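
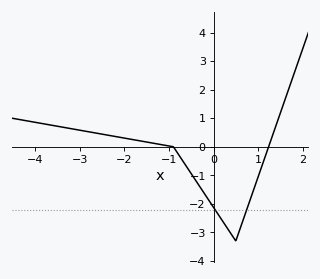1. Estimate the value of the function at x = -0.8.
-0.2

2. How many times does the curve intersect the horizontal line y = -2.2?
2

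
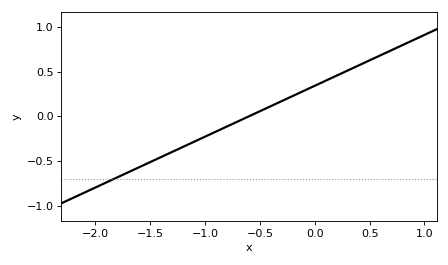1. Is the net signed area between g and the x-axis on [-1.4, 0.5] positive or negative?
positive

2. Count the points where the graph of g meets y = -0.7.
1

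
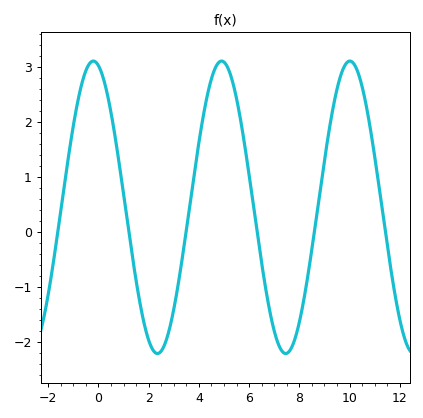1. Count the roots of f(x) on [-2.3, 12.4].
6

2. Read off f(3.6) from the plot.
0.4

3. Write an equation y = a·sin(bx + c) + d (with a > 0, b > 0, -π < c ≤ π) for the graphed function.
y = 2.66sin(1.2x + 1.8) + 0.45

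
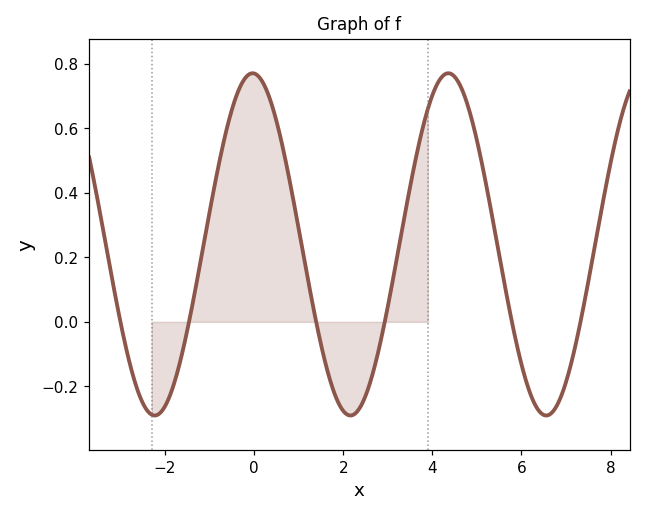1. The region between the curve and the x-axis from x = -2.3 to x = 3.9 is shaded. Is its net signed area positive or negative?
positive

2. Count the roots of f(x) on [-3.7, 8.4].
6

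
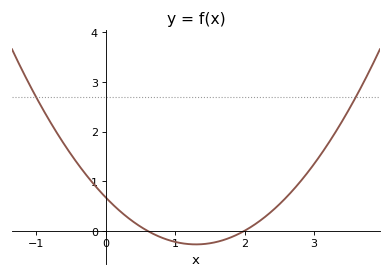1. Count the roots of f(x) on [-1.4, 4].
2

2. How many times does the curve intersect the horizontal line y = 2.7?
2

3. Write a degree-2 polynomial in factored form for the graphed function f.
y = 0.56(x - 0.6)(x - 2)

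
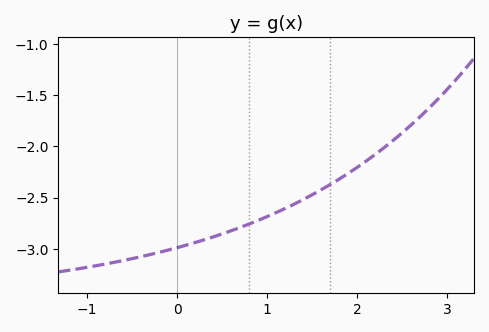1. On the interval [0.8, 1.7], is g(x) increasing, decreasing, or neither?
increasing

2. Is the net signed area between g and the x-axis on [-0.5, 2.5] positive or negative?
negative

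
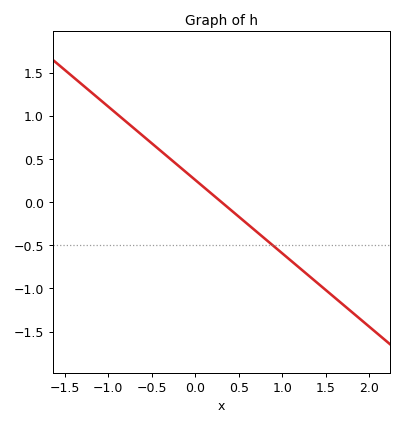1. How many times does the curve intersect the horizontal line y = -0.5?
1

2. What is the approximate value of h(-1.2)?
1.27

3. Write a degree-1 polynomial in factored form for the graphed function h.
y = -0.85(x - 0.3)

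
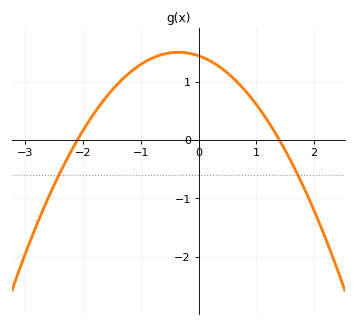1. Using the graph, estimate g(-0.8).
1.4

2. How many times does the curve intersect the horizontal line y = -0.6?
2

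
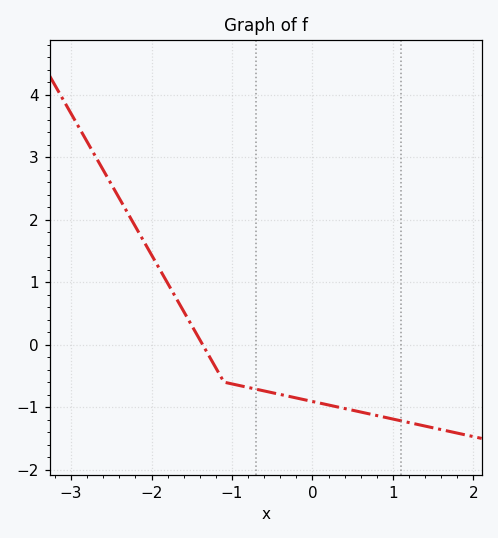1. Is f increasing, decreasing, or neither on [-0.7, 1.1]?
decreasing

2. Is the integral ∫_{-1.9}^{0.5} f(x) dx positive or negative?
negative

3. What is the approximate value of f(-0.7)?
-0.7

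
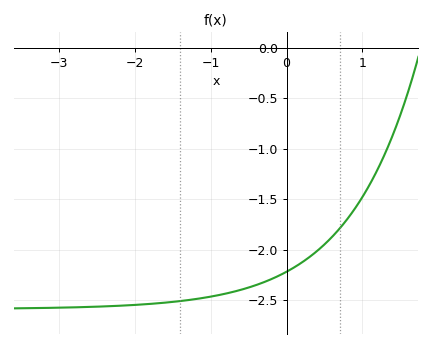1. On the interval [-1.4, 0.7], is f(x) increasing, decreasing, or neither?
increasing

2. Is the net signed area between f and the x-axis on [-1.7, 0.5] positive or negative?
negative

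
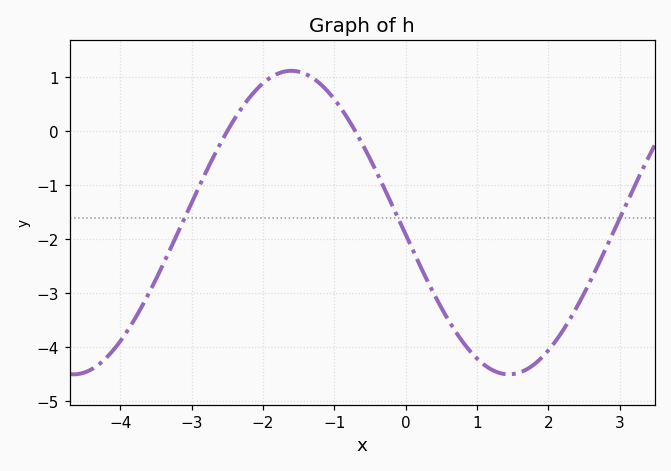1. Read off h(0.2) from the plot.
-2.5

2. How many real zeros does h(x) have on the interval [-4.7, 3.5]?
2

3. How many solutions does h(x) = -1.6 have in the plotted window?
3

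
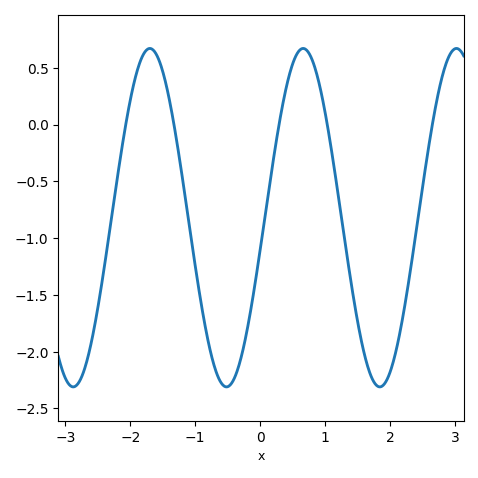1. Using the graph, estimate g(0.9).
0.383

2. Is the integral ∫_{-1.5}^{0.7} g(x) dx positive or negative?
negative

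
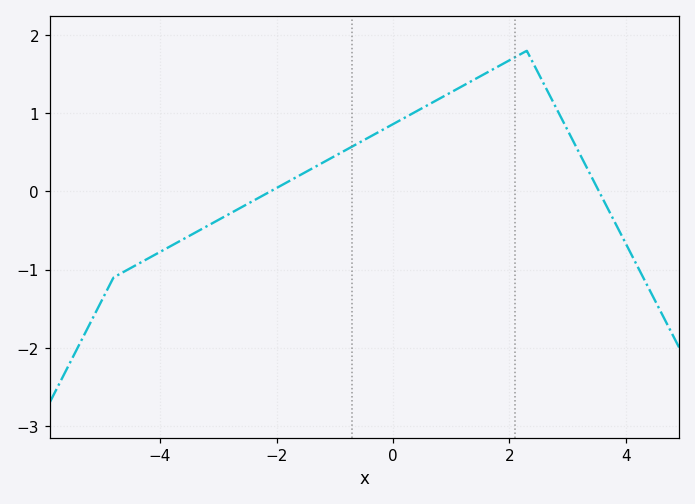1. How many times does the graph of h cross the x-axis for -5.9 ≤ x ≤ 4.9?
2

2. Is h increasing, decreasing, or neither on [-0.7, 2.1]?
increasing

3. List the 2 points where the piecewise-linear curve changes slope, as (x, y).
(-4.8, -1.1); (2.3, 1.8)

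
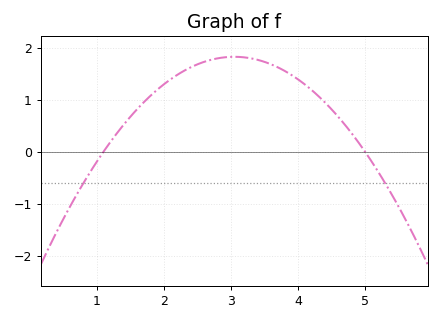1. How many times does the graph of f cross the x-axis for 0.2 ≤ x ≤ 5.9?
2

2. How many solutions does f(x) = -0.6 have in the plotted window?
2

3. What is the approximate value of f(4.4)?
0.95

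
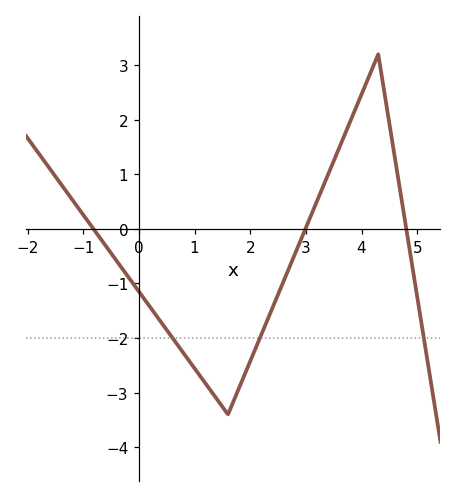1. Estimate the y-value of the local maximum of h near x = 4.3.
3.2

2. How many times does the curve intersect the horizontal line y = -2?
3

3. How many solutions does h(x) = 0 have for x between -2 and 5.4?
3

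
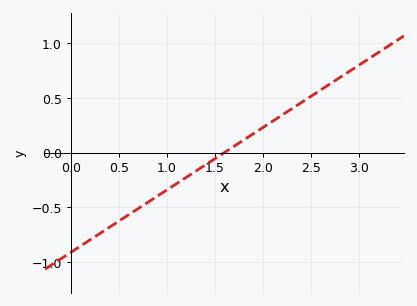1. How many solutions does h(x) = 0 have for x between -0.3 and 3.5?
1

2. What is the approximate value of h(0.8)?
-0.456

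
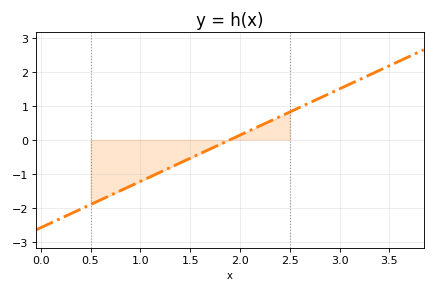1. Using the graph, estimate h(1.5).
-0.544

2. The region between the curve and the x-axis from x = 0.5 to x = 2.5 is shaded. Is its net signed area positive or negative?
negative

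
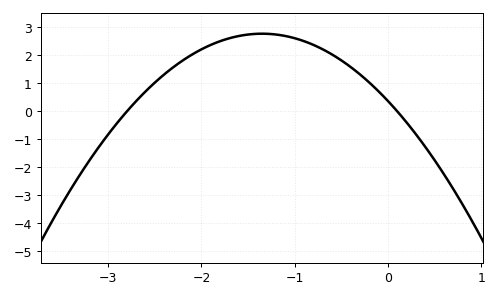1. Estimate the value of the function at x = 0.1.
0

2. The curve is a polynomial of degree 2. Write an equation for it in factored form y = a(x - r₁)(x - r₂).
y = -1.32(x + 2.8)(x - 0.1)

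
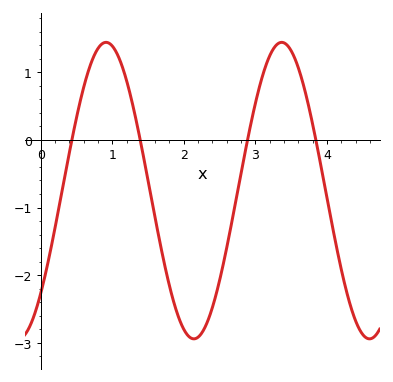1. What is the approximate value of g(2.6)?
-1.6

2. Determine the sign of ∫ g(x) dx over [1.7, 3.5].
negative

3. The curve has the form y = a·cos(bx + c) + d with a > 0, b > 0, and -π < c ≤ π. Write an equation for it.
y = 2.19cos(2.6x - 2.3) - 0.75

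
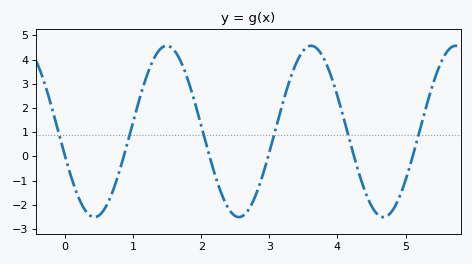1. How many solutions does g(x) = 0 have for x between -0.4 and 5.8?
6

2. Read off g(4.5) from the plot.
-2.05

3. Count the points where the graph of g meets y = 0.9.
6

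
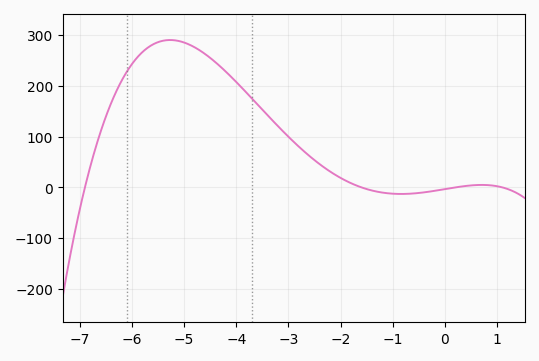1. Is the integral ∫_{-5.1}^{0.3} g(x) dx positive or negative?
positive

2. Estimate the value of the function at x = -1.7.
3.85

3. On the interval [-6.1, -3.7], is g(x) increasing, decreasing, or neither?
neither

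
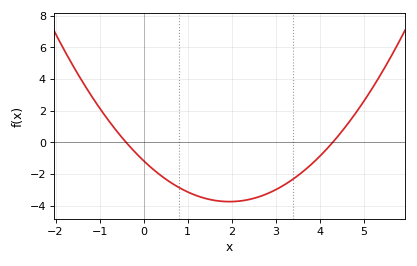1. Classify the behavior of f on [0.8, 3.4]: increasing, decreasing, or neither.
neither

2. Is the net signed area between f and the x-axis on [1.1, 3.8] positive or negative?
negative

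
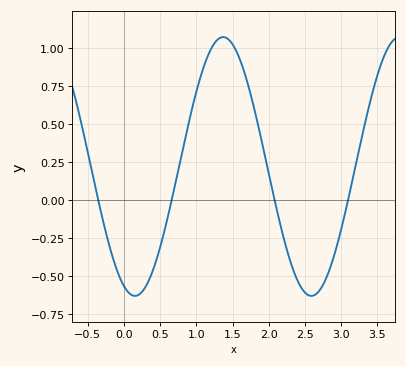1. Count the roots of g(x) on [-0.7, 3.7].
4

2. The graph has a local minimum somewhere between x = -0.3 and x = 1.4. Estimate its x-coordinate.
0.2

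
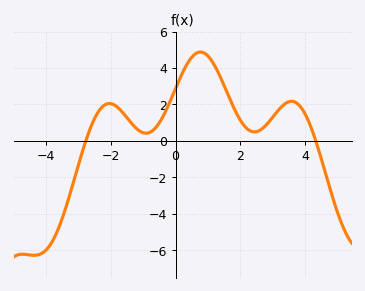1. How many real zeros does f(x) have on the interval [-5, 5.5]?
2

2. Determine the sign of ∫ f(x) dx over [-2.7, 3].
positive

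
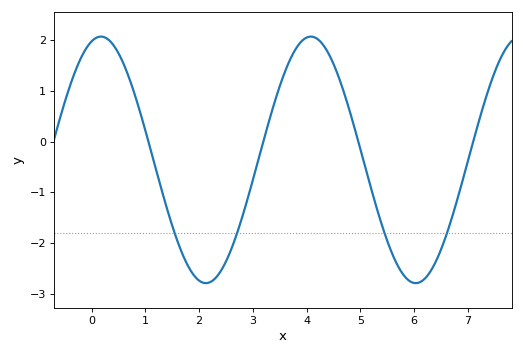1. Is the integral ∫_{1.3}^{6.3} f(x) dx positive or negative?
negative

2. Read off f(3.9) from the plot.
1.97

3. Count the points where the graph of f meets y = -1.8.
4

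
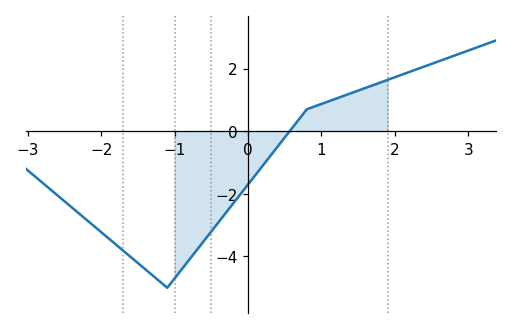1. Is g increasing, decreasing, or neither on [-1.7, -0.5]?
neither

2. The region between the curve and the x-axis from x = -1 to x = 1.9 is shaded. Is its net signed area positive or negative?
negative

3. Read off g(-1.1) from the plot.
-5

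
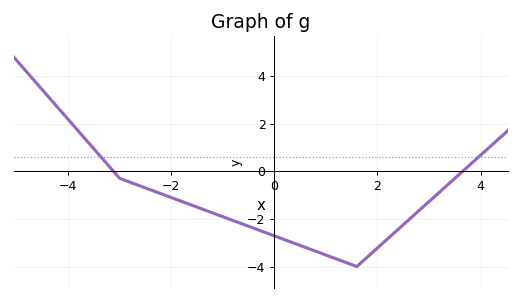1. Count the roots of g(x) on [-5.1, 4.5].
2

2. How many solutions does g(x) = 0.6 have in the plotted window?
2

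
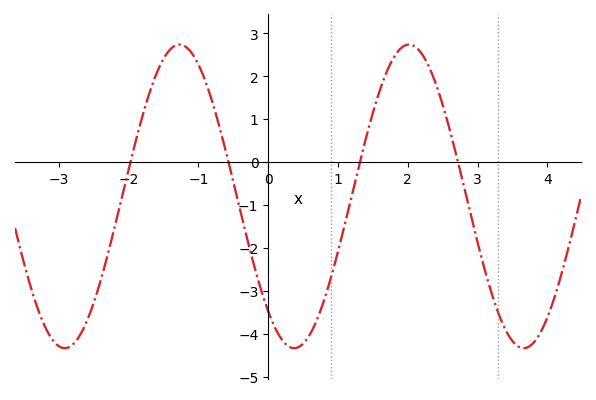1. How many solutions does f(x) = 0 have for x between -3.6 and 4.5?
4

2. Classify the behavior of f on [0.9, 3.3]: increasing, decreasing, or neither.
neither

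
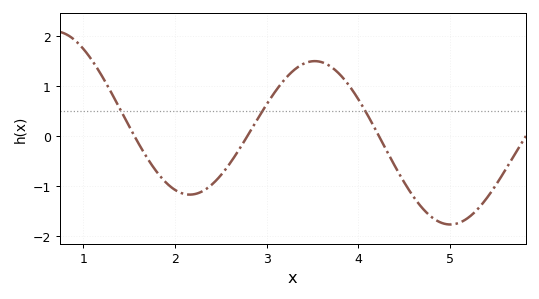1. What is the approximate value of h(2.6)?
-0.5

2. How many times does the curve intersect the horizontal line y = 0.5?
3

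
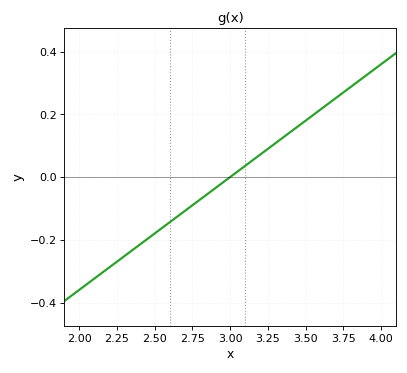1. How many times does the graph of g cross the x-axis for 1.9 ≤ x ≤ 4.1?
1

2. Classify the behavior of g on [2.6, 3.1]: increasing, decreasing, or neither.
increasing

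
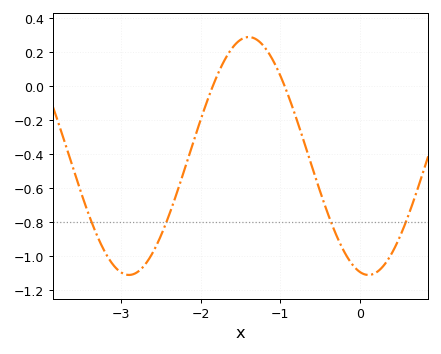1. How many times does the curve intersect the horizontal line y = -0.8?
4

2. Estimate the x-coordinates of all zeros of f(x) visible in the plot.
-1.8, -0.9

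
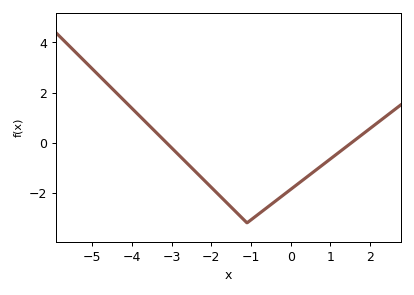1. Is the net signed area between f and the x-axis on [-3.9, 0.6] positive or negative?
negative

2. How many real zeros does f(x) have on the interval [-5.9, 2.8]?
2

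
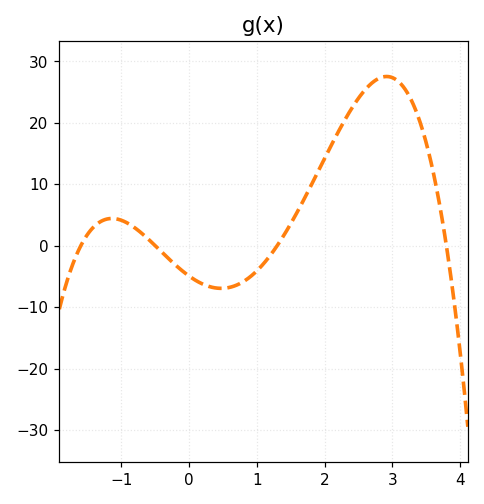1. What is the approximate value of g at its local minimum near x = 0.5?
-7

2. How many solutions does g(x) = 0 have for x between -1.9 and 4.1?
4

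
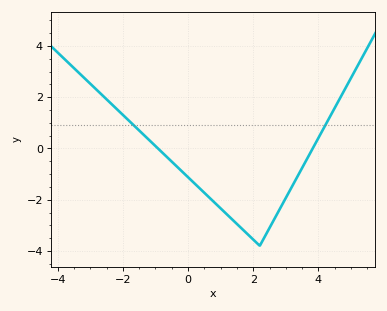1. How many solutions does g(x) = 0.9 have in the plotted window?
2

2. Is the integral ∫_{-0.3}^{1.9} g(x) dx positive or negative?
negative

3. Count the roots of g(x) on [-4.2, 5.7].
2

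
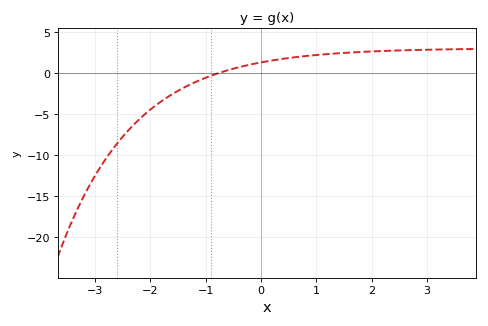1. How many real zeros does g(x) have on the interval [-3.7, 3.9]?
1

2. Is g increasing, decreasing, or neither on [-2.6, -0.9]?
increasing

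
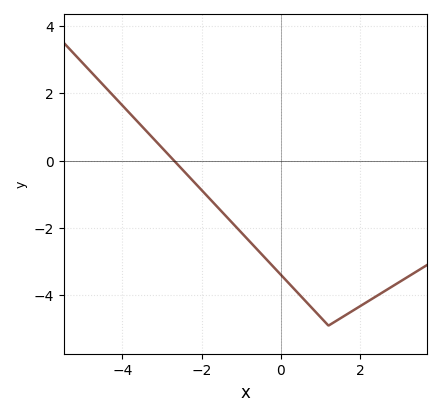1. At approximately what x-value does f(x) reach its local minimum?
1.2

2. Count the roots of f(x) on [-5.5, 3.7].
1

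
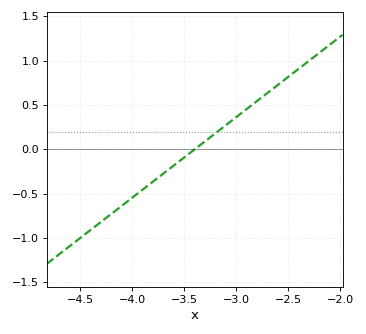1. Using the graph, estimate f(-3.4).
0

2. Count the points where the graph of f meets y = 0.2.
1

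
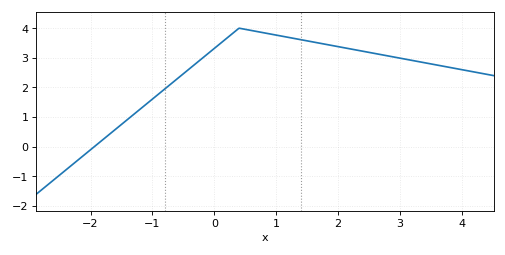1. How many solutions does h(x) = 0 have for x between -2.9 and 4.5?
1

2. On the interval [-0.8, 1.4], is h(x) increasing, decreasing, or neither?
neither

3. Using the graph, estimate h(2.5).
3.2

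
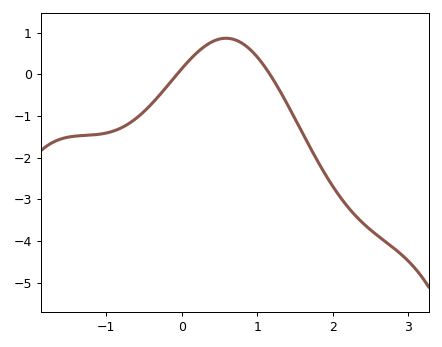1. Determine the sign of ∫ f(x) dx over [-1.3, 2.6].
negative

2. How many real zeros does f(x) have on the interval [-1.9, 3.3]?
2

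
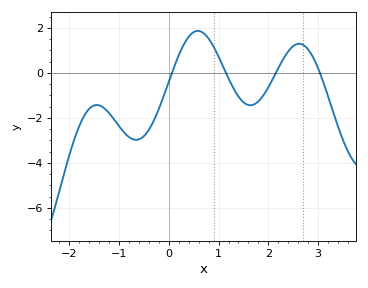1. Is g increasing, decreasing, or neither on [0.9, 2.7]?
neither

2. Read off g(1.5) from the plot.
-1.31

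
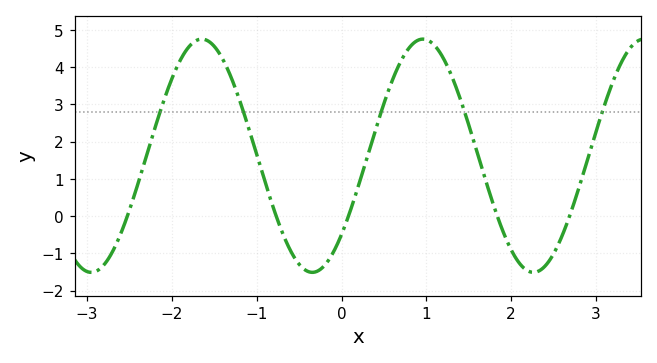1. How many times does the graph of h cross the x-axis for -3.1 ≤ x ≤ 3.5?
5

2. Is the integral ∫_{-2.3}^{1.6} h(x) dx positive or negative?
positive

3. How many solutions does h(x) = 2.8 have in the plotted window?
5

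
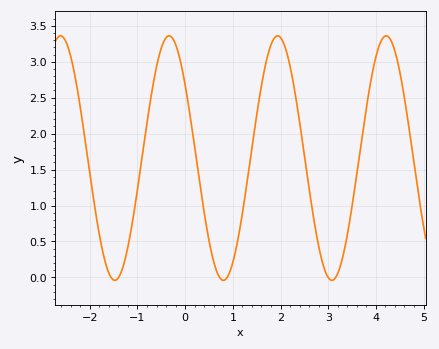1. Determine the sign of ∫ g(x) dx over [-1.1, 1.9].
positive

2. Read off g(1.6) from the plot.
2.67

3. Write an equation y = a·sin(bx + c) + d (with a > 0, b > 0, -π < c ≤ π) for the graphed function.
y = 1.7sin(2.76x + 2.5) + 1.66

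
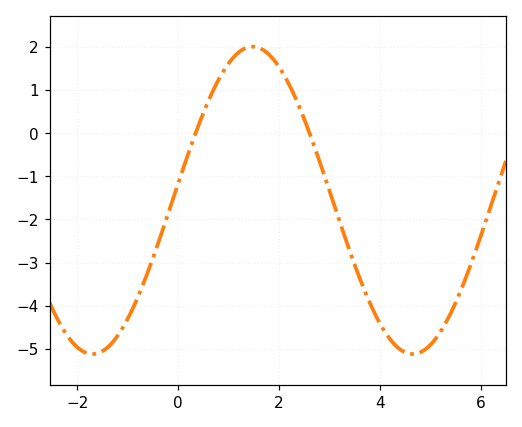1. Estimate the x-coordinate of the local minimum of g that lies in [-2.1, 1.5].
-1.7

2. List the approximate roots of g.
0.347, 2.6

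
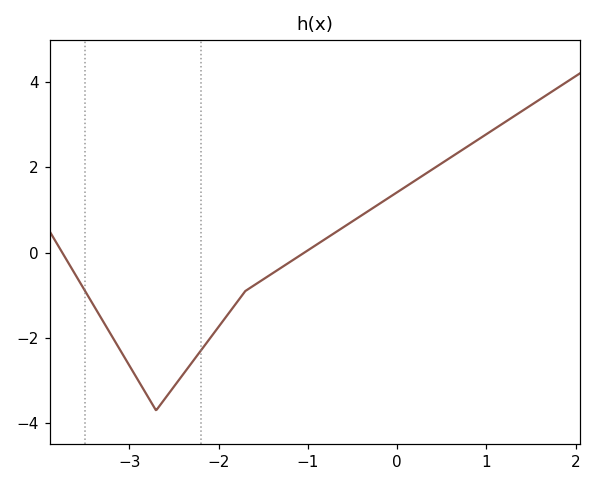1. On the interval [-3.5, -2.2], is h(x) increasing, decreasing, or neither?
neither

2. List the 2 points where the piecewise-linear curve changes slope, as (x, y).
(-2.7, -3.7); (-1.7, -0.9)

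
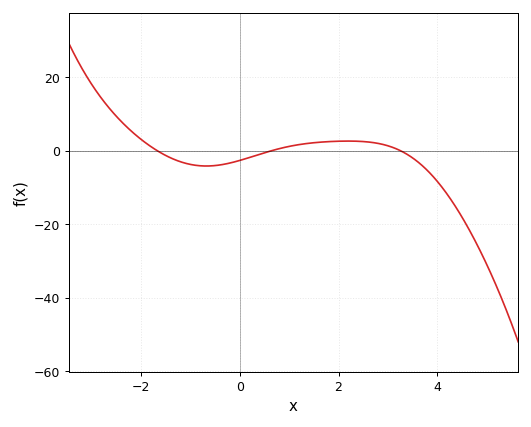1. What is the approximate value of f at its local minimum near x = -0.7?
-4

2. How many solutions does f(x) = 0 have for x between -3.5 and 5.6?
3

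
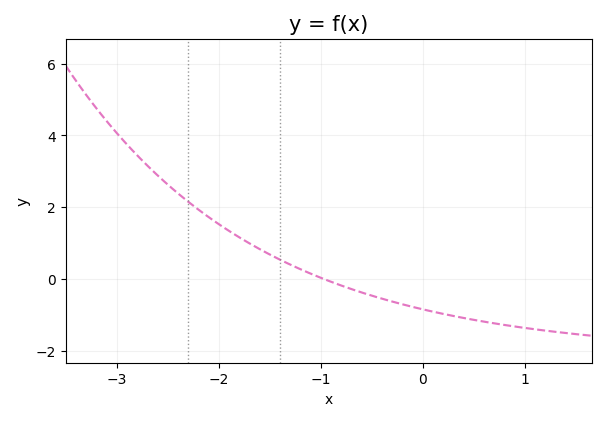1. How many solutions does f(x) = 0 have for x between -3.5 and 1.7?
1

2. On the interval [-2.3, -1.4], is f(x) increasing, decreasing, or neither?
decreasing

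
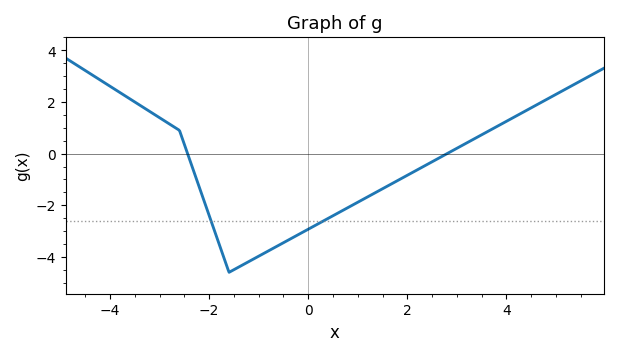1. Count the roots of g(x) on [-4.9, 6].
2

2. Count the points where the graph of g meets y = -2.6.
2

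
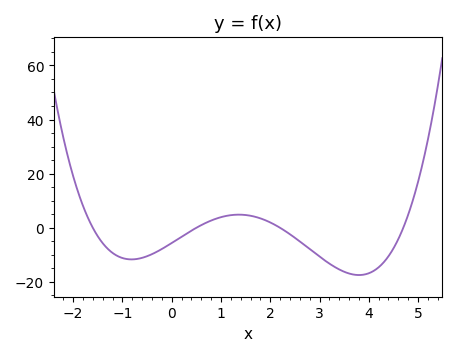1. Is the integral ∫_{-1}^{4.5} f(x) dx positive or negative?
negative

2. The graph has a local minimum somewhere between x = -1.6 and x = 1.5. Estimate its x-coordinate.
-0.8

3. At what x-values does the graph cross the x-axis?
-1.6, 0.4, 2.2, 4.8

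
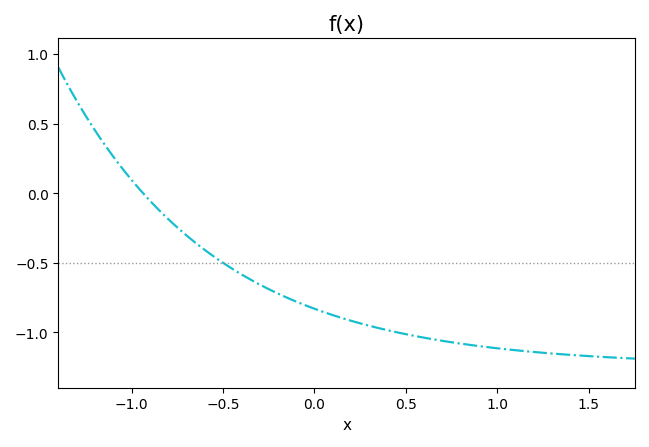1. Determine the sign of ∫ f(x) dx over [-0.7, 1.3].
negative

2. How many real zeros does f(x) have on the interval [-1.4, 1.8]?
1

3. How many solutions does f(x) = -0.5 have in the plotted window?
1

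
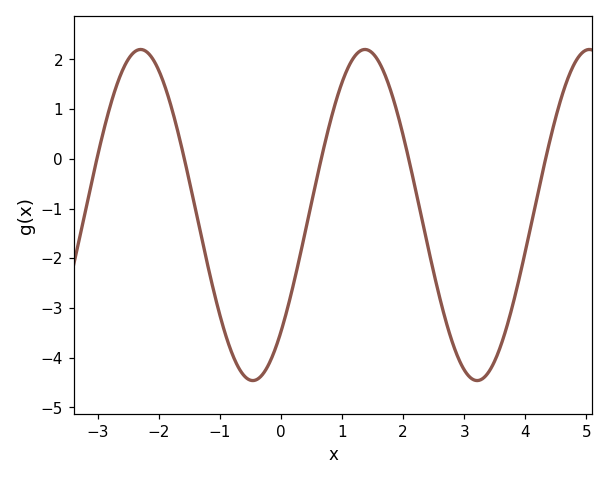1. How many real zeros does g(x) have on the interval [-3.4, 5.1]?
5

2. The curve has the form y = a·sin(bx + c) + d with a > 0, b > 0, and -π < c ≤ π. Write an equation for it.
y = 3.33sin(1.7x - 0.78) - 1.13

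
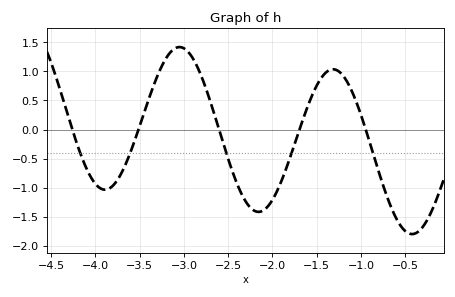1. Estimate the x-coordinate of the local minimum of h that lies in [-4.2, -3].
-3.9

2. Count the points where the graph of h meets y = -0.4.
5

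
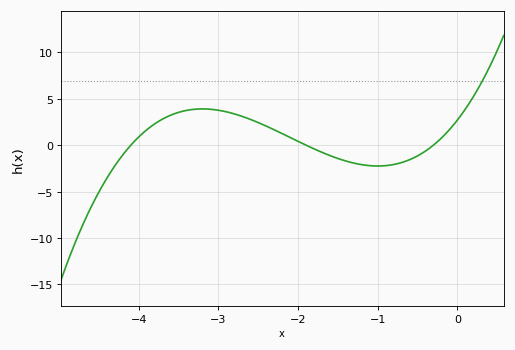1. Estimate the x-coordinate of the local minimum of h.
-0.998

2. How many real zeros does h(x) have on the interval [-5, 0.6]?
3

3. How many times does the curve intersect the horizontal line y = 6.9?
1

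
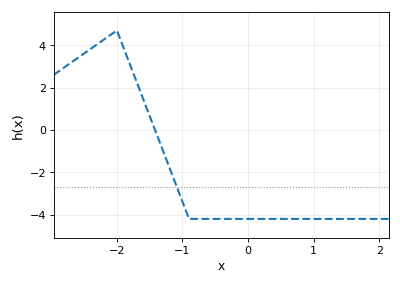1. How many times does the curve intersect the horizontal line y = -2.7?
1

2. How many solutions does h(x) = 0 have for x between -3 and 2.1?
1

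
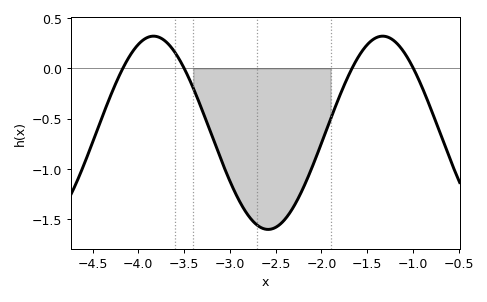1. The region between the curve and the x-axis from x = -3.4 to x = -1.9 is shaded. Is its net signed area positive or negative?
negative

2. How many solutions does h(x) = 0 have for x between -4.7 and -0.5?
4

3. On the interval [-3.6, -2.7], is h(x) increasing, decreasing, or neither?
decreasing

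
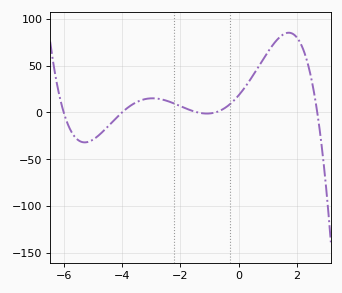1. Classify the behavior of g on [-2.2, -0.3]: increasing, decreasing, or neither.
neither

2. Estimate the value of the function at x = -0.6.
2.42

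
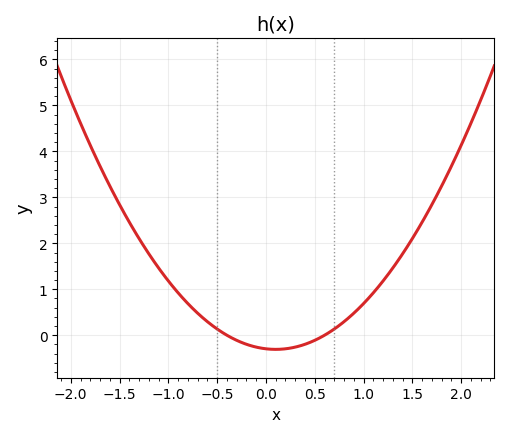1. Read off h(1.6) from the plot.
2.46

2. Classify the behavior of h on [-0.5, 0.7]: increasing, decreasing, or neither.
neither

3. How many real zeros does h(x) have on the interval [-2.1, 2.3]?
2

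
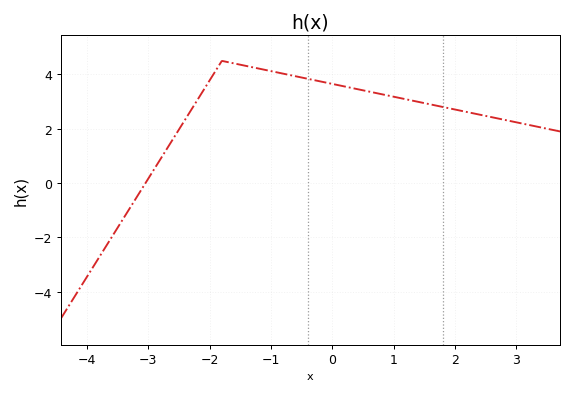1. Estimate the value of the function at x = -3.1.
-0.201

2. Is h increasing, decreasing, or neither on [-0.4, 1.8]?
decreasing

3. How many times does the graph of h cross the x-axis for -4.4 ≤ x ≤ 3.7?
1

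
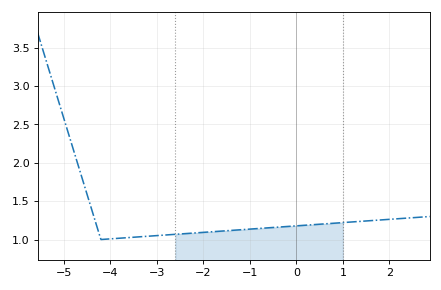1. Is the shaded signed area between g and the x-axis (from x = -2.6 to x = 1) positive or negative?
positive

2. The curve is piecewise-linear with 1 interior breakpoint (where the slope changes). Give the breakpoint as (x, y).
(-4.2, 1)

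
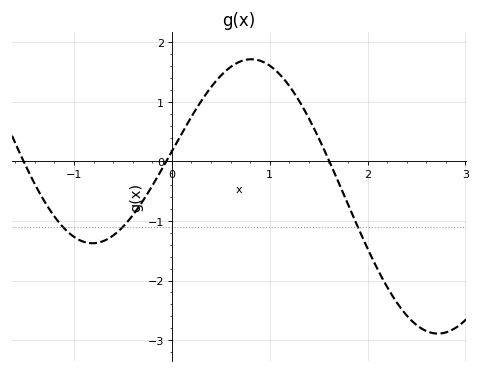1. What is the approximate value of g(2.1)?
-1.8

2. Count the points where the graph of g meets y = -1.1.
3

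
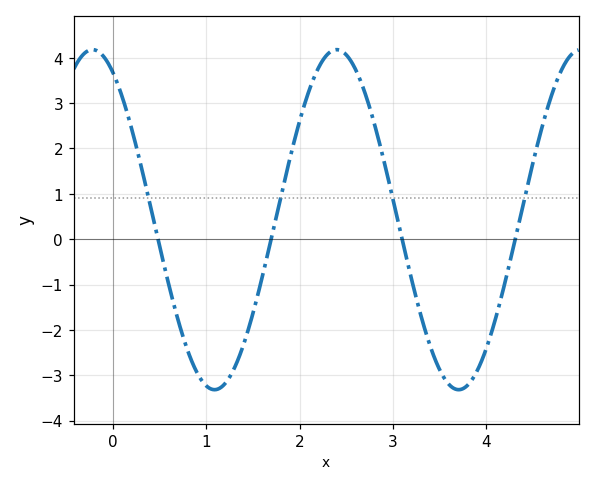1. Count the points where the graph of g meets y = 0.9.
4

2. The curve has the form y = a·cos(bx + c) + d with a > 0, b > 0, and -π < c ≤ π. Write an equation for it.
y = 3.75cos(2.4x + 0.53) + 0.43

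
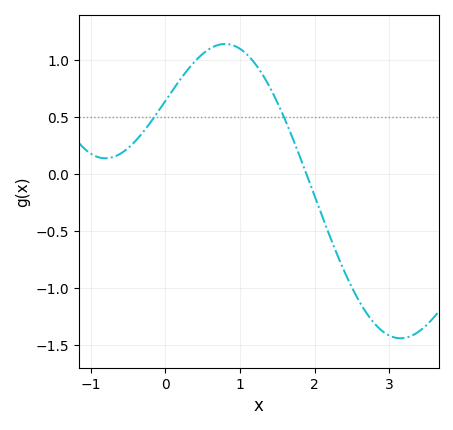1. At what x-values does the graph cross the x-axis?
1.89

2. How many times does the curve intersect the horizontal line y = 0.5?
2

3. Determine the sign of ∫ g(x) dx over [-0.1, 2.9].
positive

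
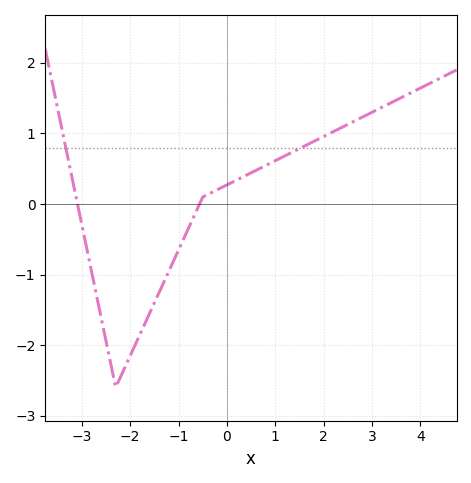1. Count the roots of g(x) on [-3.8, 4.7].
2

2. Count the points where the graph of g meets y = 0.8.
2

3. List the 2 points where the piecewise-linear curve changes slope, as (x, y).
(-2.3, -2.6); (-0.5, 0.1)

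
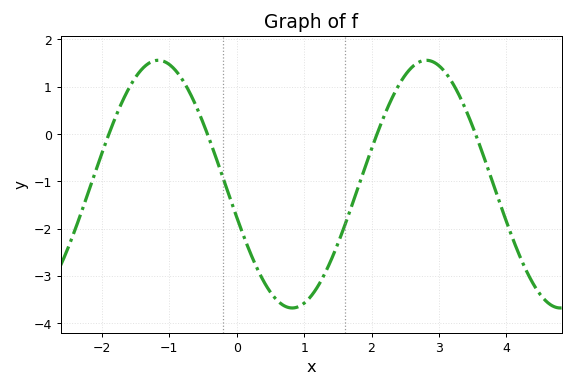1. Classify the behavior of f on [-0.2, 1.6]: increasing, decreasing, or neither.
neither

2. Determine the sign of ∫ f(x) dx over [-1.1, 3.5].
negative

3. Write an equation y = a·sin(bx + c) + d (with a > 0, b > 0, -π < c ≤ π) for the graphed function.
y = 2.62sin(1.58x - 2.87) - 1.06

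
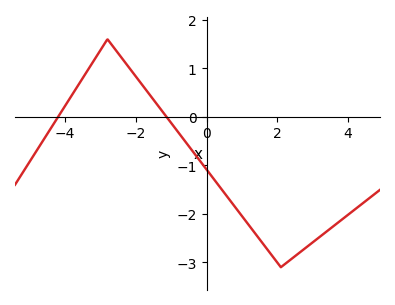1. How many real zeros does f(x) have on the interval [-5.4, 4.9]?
2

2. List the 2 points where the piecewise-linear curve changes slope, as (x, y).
(-2.8, 1.6); (2.1, -3.1)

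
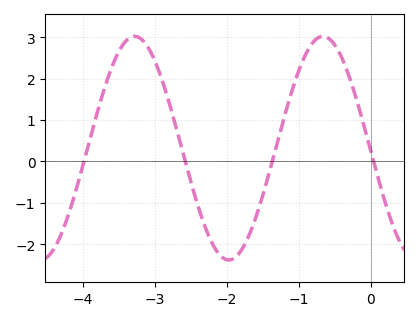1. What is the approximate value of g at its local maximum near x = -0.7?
3.02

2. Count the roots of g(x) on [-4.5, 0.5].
4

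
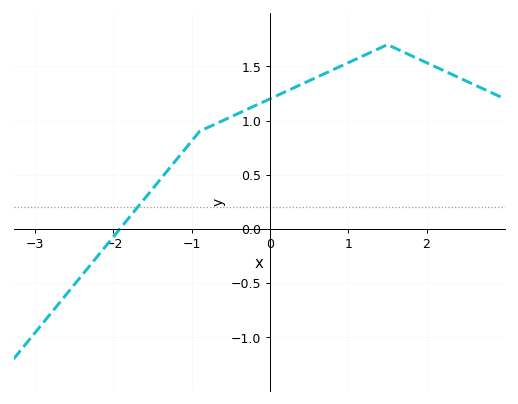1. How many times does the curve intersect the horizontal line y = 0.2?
1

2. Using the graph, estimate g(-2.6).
-0.603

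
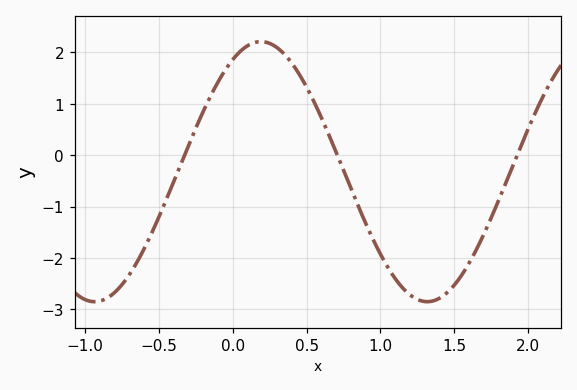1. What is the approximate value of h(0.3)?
2.09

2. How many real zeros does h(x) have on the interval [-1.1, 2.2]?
3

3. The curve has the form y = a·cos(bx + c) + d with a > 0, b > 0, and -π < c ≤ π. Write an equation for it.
y = 2.53cos(2.79x - 0.532) - 0.32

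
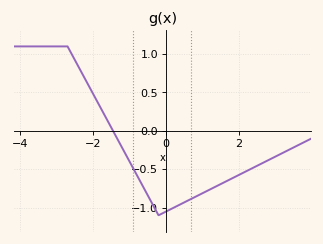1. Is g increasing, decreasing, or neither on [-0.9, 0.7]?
neither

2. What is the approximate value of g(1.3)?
-0.743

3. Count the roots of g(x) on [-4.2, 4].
1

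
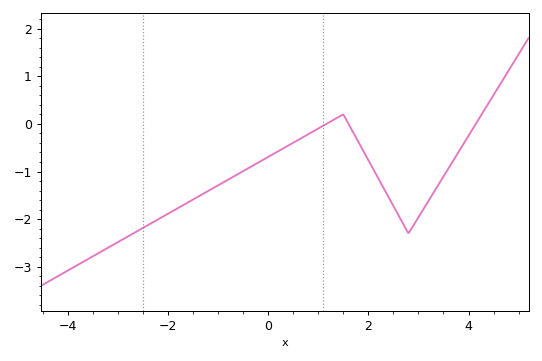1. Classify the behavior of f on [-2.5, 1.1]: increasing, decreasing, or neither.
increasing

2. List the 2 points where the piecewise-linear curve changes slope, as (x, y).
(1.5, 0.2); (2.8, -2.3)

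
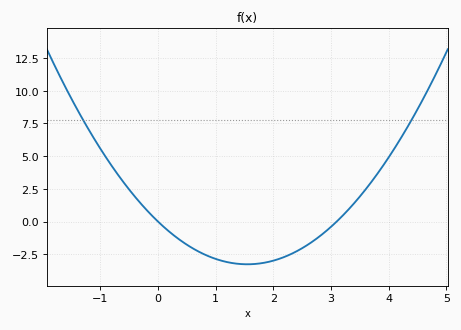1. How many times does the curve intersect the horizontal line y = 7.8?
2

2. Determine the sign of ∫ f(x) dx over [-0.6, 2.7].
negative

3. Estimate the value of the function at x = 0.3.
-1.14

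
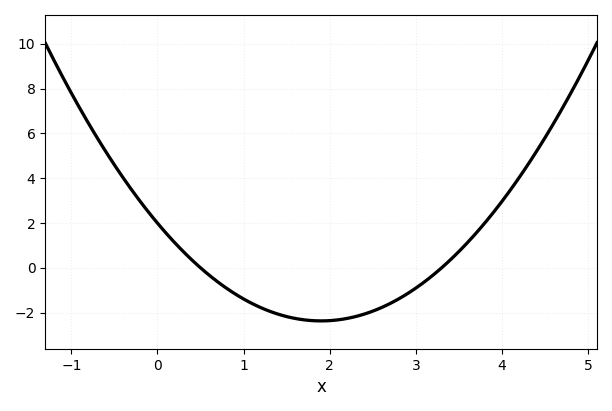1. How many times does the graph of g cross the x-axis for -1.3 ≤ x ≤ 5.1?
2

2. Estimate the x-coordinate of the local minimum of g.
1.9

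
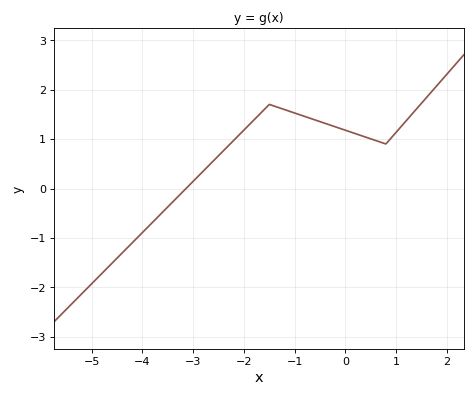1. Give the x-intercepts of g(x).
-3.2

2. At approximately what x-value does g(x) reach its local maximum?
-1.4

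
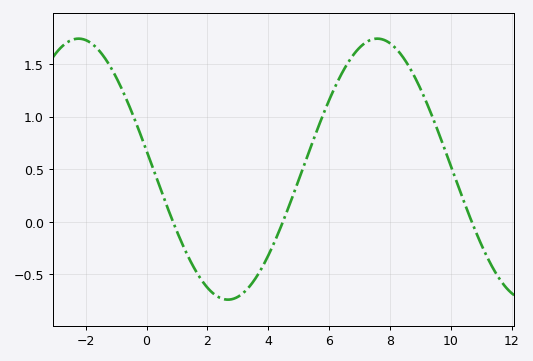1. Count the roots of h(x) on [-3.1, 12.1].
3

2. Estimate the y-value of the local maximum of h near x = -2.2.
1.75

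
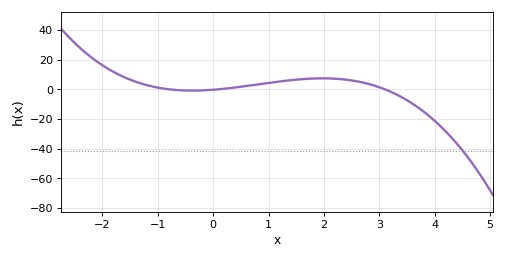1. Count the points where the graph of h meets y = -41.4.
1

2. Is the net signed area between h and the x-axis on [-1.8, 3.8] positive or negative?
positive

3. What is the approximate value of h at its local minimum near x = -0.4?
0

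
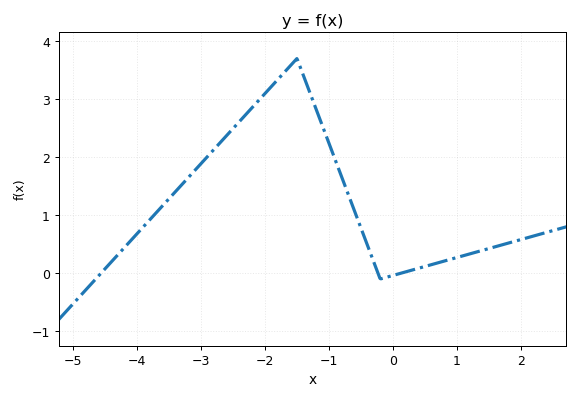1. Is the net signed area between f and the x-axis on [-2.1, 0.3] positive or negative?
positive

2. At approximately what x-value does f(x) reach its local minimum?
-0.2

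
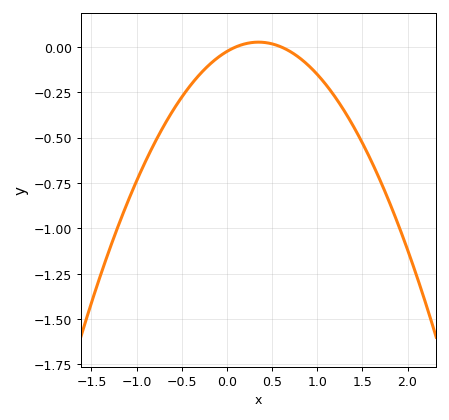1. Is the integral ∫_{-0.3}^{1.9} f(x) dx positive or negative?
negative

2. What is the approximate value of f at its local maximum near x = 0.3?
0.02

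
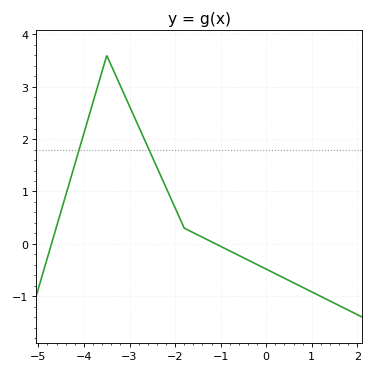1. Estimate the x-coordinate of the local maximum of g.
-3.5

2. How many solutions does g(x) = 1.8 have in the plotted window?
2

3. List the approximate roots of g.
-4.71, -1.11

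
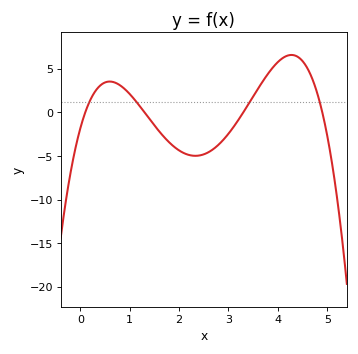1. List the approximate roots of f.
0.1, 1.3, 3.3, 4.9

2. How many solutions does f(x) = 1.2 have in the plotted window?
4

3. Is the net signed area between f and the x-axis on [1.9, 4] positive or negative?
negative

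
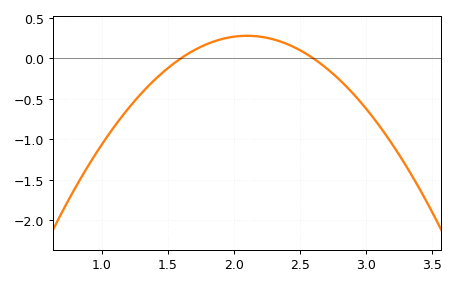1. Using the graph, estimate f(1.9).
0.25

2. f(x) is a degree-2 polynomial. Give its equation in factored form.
y = -1.11(x - 1.6)(x - 2.6)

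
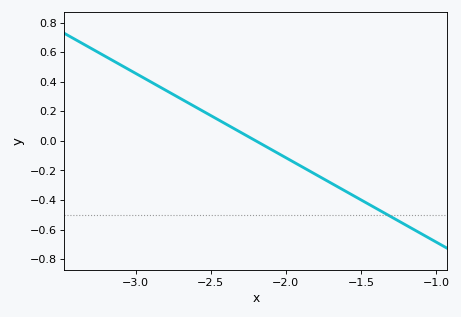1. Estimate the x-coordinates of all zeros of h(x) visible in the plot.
-2.2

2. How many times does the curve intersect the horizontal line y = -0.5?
1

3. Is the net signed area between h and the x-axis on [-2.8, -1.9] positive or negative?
positive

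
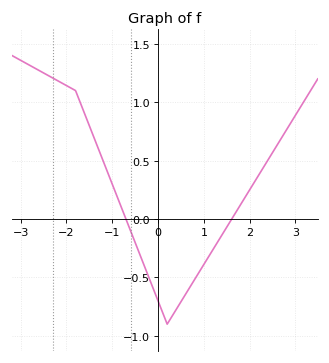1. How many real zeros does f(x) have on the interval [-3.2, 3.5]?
2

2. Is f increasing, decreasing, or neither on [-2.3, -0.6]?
decreasing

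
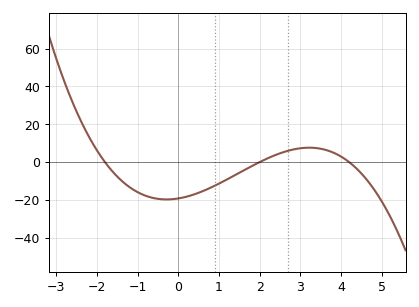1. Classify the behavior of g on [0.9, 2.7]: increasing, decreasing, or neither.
increasing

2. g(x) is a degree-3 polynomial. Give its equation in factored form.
y = -1.27(x + 1.8)(x - 2)(x - 4.2)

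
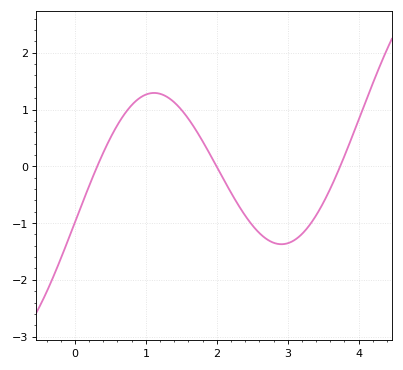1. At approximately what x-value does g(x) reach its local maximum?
1.12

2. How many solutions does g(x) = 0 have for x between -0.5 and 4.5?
3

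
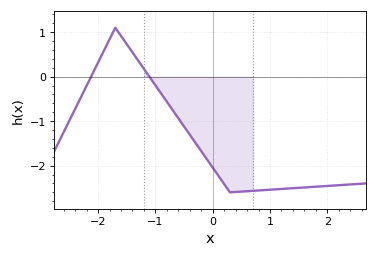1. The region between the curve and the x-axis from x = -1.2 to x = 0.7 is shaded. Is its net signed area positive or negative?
negative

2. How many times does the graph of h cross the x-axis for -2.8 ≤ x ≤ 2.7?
2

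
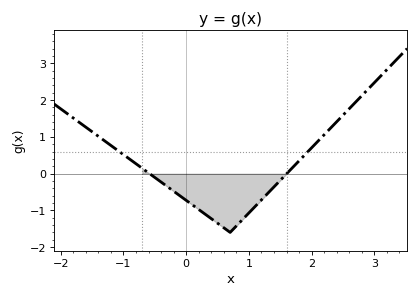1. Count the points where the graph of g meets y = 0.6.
2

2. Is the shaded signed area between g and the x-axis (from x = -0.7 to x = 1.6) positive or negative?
negative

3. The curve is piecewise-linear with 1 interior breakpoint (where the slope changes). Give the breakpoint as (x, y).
(0.7, -1.6)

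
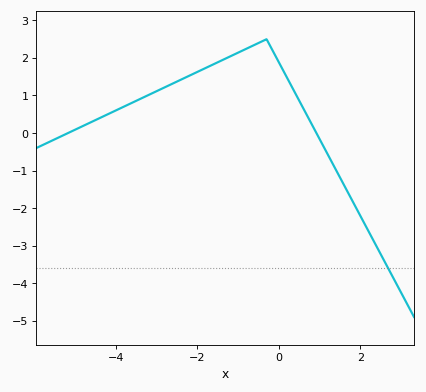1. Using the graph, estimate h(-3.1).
1.06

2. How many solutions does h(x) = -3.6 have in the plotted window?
1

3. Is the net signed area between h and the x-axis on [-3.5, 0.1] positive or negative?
positive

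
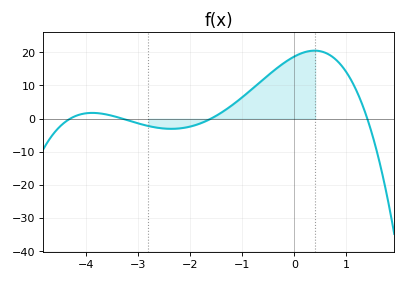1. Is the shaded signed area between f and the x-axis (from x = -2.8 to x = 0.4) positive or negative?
positive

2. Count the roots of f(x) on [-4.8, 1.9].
4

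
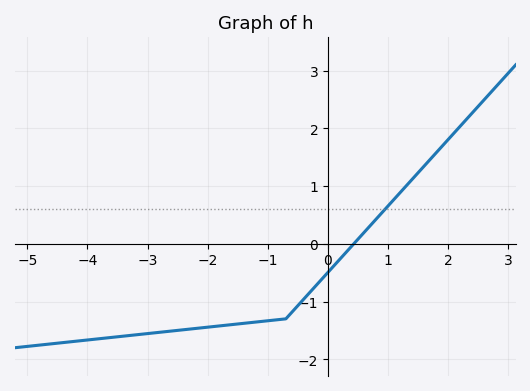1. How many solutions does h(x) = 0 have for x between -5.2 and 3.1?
1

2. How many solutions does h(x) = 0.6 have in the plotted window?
1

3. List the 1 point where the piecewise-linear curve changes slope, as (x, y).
(-0.7, -1.3)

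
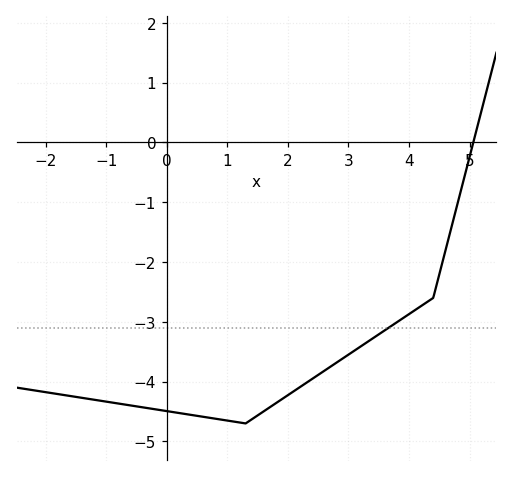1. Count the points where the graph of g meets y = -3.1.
1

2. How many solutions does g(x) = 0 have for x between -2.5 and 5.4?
1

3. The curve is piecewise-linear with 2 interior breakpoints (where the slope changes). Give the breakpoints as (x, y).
(1.3, -4.7); (4.4, -2.6)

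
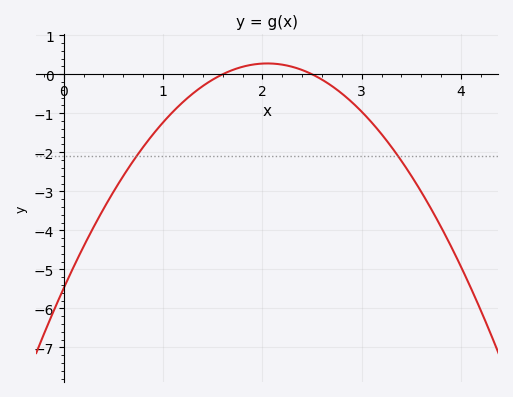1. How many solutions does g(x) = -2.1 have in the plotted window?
2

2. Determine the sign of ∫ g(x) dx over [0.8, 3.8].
negative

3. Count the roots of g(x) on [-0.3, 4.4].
2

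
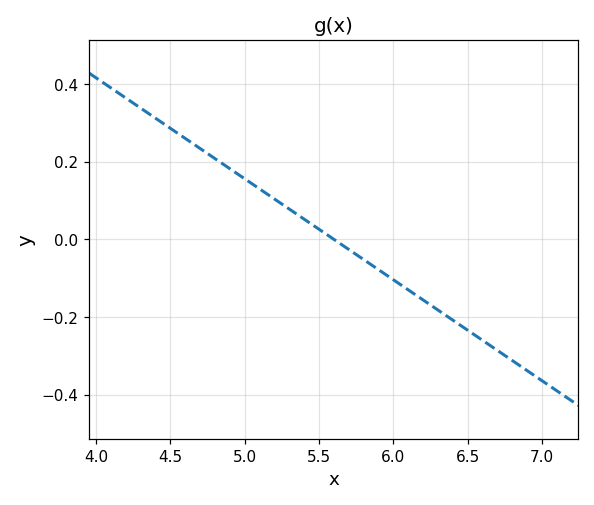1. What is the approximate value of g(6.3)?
-0.18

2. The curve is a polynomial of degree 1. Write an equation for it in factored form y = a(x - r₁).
y = -0.26(x - 5.6)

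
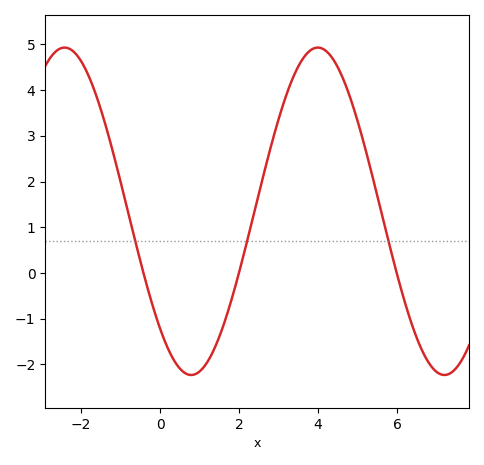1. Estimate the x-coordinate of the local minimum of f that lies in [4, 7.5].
7.2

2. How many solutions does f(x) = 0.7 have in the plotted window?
3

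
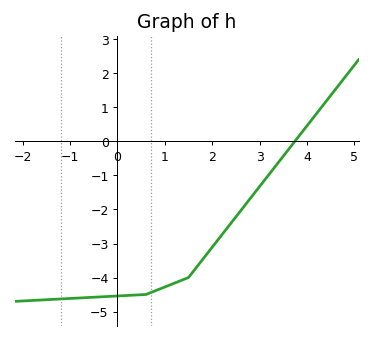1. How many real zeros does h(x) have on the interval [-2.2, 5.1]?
1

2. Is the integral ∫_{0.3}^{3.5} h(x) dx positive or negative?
negative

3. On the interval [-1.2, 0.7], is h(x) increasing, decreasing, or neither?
increasing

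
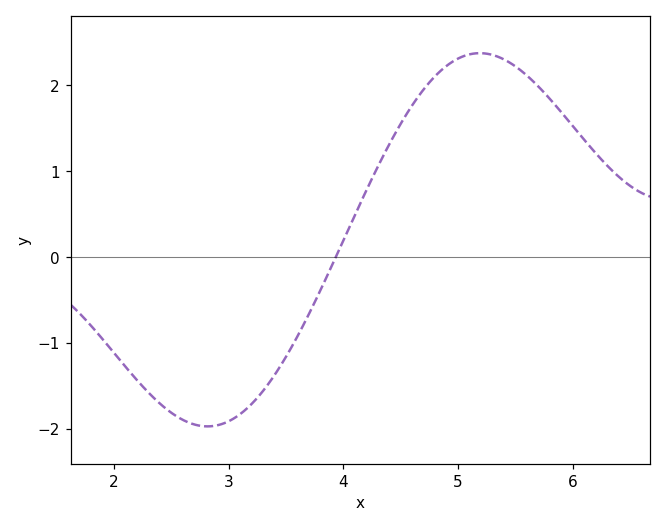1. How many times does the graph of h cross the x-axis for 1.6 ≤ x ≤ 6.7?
1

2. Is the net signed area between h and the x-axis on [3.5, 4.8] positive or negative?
positive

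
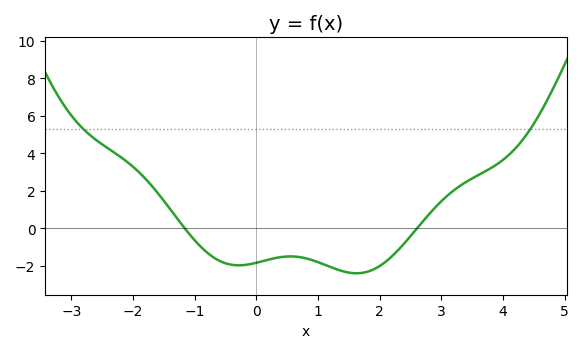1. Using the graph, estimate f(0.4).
-1.6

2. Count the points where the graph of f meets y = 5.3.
2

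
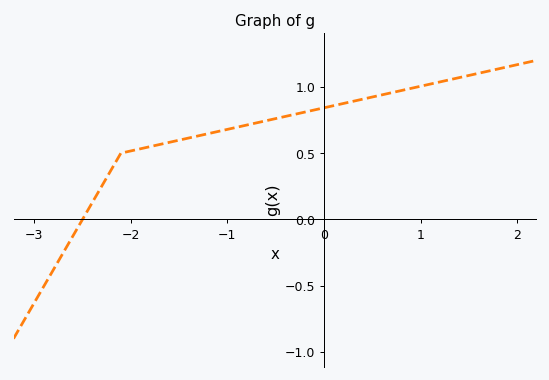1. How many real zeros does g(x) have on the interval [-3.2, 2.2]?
1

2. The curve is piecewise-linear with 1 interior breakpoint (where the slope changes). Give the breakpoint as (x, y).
(-2.1, 0.5)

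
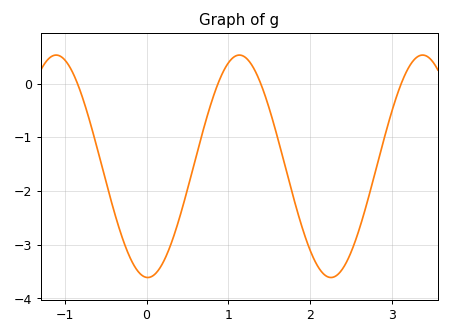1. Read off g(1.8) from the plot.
-2.1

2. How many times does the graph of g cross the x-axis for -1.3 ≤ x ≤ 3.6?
4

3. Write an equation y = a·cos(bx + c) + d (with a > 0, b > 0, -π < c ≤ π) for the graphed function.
y = 2.07cos(2.8x + 3.1) - 1.54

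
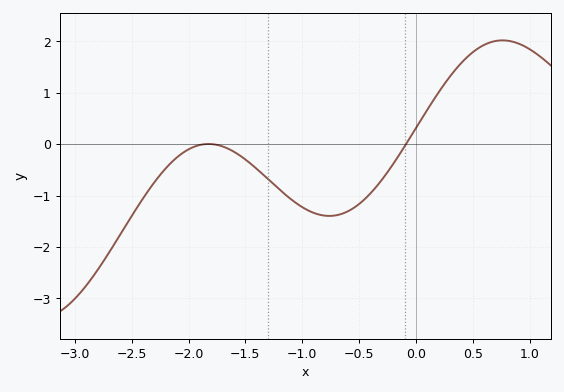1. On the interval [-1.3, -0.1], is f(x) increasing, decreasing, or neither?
neither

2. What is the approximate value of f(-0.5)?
-1.17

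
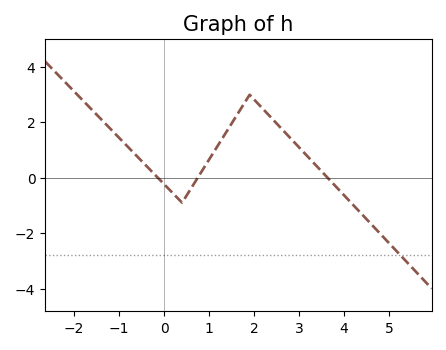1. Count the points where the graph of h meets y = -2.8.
1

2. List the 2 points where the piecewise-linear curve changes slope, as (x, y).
(0.4, -0.9); (1.9, 3)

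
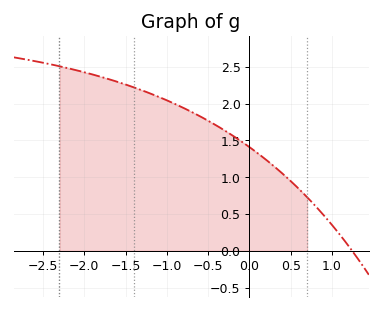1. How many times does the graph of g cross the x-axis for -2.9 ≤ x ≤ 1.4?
1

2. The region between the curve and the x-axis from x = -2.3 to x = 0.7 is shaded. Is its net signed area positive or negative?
positive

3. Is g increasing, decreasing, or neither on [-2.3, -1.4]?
decreasing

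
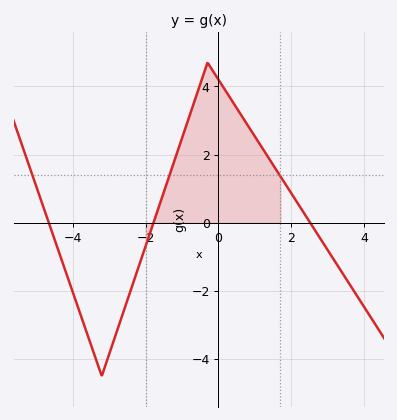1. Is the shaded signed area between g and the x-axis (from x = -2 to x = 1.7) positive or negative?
positive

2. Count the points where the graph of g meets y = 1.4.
3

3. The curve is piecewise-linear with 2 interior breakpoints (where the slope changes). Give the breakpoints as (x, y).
(-3.2, -4.5); (-0.3, 4.7)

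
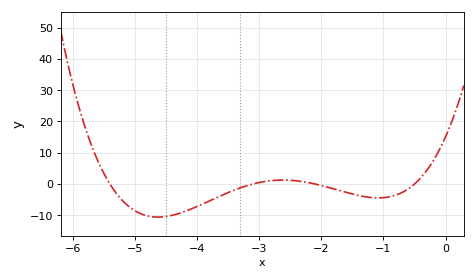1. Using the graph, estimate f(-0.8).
-4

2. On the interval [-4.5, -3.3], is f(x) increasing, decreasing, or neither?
increasing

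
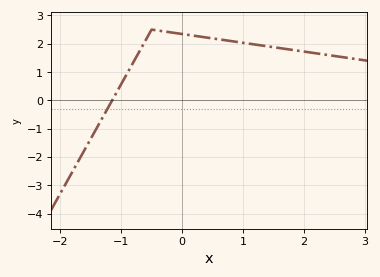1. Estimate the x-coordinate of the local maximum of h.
-0.499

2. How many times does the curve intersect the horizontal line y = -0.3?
1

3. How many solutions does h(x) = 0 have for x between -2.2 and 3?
1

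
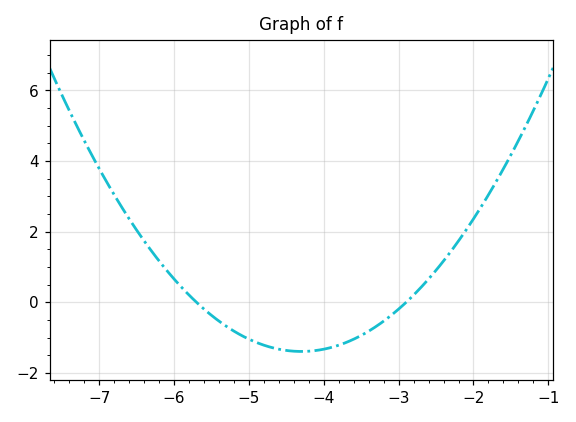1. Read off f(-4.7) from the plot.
-1.28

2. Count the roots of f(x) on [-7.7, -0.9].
2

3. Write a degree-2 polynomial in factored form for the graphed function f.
y = 0.71(x + 5.7)(x + 2.9)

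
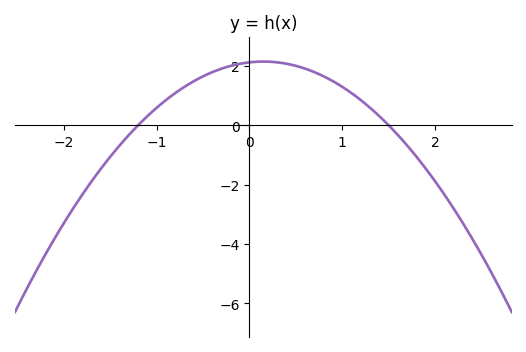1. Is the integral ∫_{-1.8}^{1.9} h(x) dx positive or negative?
positive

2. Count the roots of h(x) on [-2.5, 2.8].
2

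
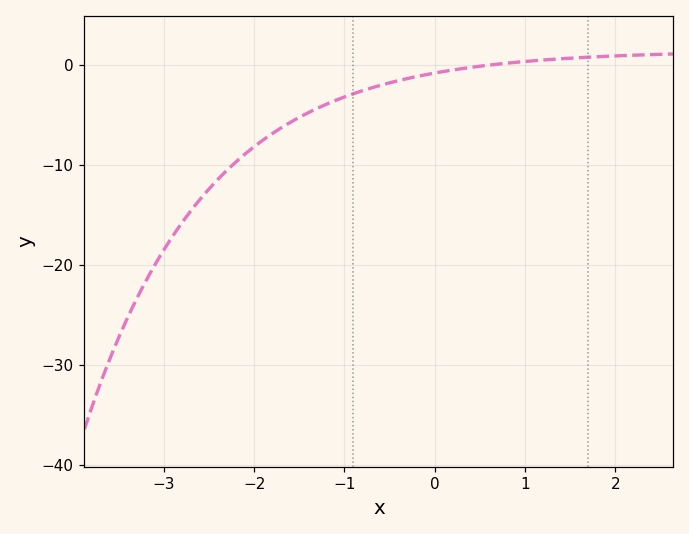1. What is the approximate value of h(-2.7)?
-14.5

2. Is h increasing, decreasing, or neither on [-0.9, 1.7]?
increasing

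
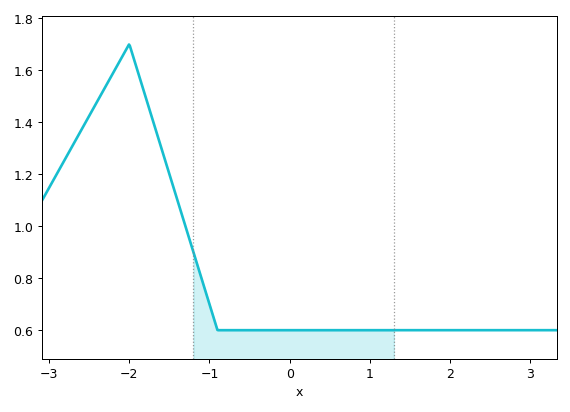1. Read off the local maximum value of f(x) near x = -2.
1.7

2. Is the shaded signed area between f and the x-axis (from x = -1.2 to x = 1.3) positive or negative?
positive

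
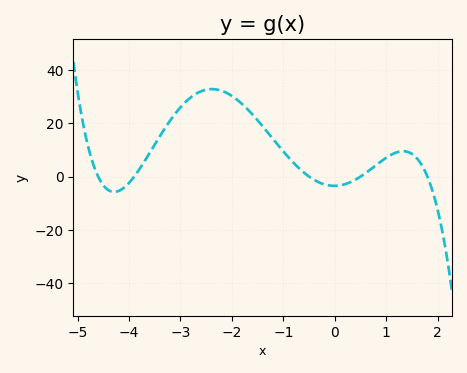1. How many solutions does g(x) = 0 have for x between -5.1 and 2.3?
5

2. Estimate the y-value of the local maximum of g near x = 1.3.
10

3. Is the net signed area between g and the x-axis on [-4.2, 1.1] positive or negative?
positive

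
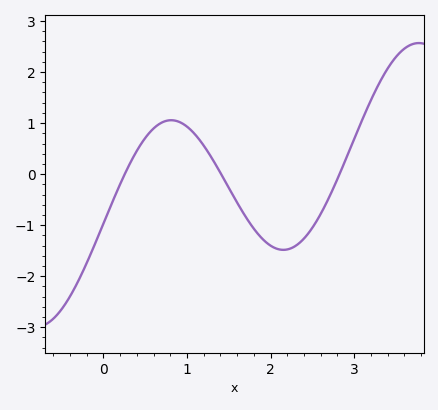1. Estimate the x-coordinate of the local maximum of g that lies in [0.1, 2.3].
0.811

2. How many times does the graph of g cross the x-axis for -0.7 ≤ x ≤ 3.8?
3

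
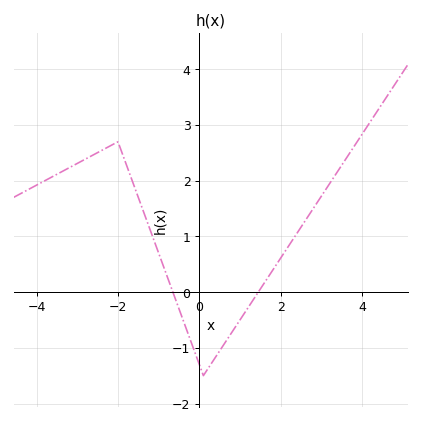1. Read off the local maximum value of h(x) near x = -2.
2.7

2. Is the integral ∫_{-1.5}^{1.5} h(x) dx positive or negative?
negative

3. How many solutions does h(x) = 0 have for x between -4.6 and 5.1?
2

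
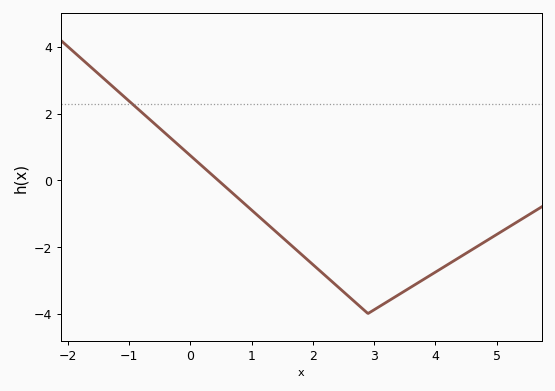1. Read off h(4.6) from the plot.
-2.08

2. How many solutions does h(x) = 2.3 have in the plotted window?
1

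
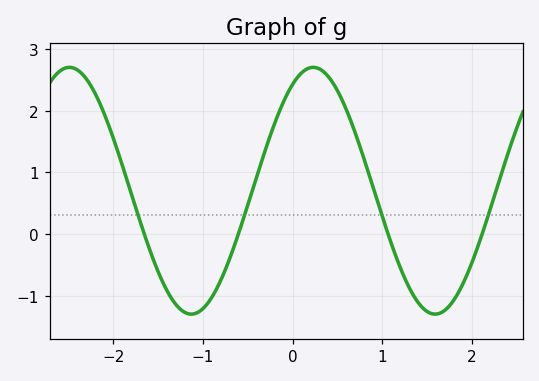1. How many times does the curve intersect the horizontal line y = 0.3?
4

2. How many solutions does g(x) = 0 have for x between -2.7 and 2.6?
4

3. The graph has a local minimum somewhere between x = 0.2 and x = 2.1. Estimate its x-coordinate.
1.6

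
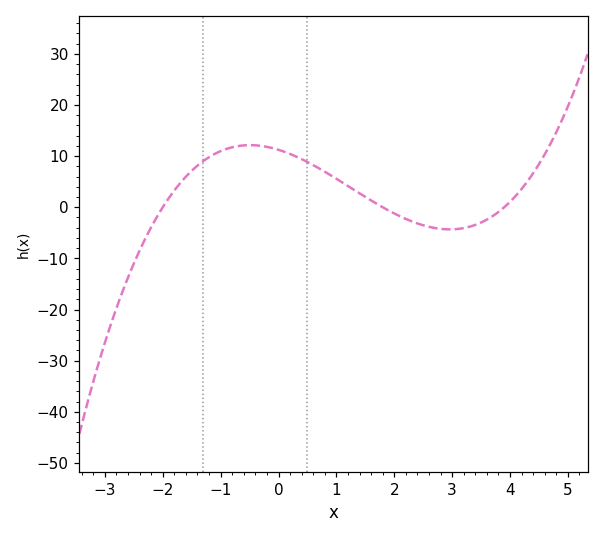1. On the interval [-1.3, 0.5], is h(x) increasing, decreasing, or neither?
neither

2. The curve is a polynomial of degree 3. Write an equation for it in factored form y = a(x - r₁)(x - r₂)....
y = 0.8(x + 2)(x - 1.8)(x - 3.9)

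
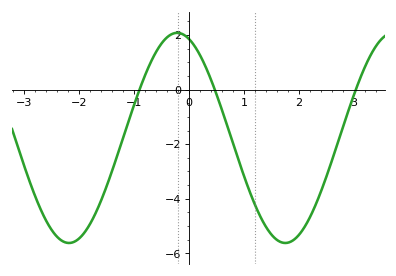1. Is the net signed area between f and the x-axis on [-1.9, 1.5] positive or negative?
negative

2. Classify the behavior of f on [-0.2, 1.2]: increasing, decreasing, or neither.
decreasing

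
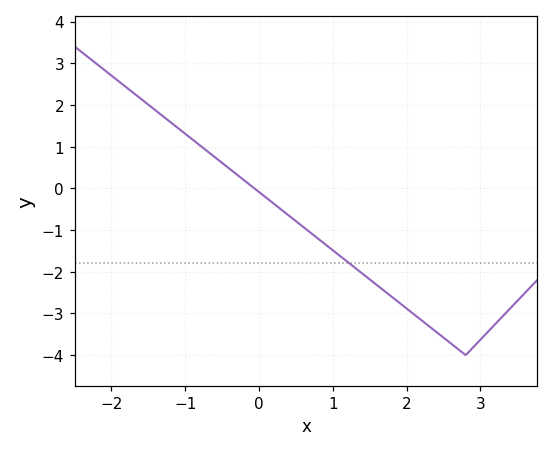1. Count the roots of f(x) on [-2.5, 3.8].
1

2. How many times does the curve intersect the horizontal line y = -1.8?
1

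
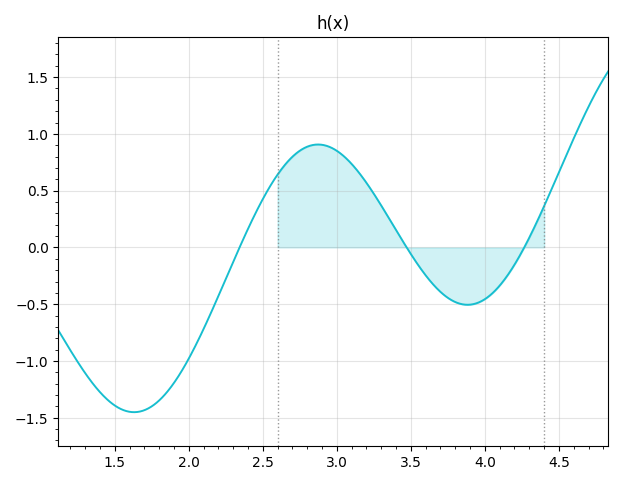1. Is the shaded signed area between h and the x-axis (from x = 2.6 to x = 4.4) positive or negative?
positive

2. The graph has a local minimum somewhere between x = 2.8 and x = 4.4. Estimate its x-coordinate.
3.9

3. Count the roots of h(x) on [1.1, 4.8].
3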